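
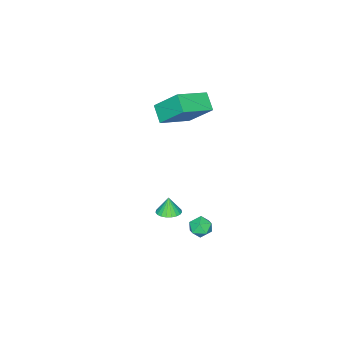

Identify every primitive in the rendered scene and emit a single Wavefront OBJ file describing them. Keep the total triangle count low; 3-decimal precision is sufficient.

v -1.809 2.265 -2.967
v -1.382 2.758 -2.604
v -0.818 1.722 -3.396
v -0.391 2.215 -3.033
v -0.784 1.709 -2.65
v -1.397 2.044 -2.385
v -0.803 2.436 -3.615
v -1.416 2.771 -3.35
v -0.76 2.864 -3.004
v -0.749 2.414 -2.408
v -1.451 2.066 -3.592
v -1.44 1.616 -2.996
v -4.213 -0.858 2.438
v -4.766 -1.689 3.156
v -4.405 0.594 3.97
v -4.958 -0.237 4.689
v -2.302 -1.443 3.231
v -2.855 -2.274 3.95
v -2.494 0.009 4.764
v -3.047 -0.822 5.482
v 1.356 1.931 0.032
v 1.839 1.424 0.043
v 1.184 1.789 1.028
v 1.997 1.661 0.104
v 2.045 1.944 0.153
v 1.974 2.224 0.18
v 1.795 2.454 0.182
v 1.541 2.594 0.158
v 1.254 2.619 0.113
v 0.986 2.525 0.053
v 0.781 2.328 -0.01
v 0.675 2.062 -0.066
v 0.687 1.774 -0.105
v 0.815 1.513 -0.12
v 1.036 1.324 -0.109
v 1.313 1.24 -0.073
v 1.597 1.276 -0.019
f 1 12 6
f 1 6 2
f 1 2 8
f 1 8 11
f 1 11 12
f 2 6 10
f 6 12 5
f 12 11 3
f 11 8 7
f 8 2 9
f 4 10 5
f 4 5 3
f 4 3 7
f 4 7 9
f 4 9 10
f 5 10 6
f 3 5 12
f 7 3 11
f 9 7 8
f 10 9 2
f 14 16 13
f 17 14 13
f 13 16 15
f 15 17 13
f 14 20 16
f 18 14 17
f 18 20 14
f 16 20 15
f 19 17 15
f 15 20 19
f 19 18 17
f 20 18 19
f 22 21 24
f 22 24 23
f 24 21 25
f 24 25 23
f 25 21 26
f 25 26 23
f 26 21 27
f 26 27 23
f 27 21 28
f 27 28 23
f 28 21 29
f 28 29 23
f 29 21 30
f 29 30 23
f 30 21 31
f 30 31 23
f 31 21 32
f 31 32 23
f 32 21 33
f 32 33 23
f 33 21 34
f 33 34 23
f 34 21 35
f 34 35 23
f 35 21 36
f 35 36 23
f 36 21 37
f 36 37 23
f 37 21 22
f 37 22 23



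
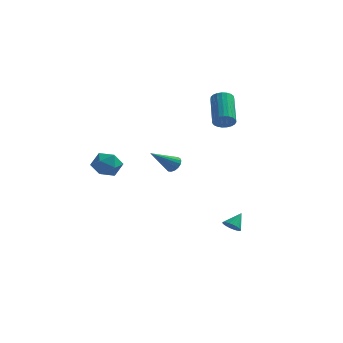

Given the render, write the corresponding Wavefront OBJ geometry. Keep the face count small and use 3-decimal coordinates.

v 2.393 0.665 -4.004
v 2.782 0.804 -4.336
v 2.747 1.315 -3.316
v 2.634 0.939 -4.387
v 2.45 1.033 -4.381
v 2.257 1.07 -4.317
v 2.085 1.046 -4.205
v 1.959 0.963 -4.063
v 1.9 0.836 -3.911
v 1.916 0.682 -3.774
v 2.004 0.525 -3.672
v 2.152 0.39 -3.62
v 2.336 0.297 -3.626
v 2.529 0.26 -3.69
v 2.702 0.284 -3.802
v 2.827 0.366 -3.944
v 2.886 0.494 -4.096
v 2.871 0.648 -4.233
v -1.398 3.921 -1.272
v -1.087 4.062 -0.854
v -2.382 2.939 -0.208
v -1.271 4.243 -0.858
v -1.485 4.35 -0.956
v -1.679 4.359 -1.127
v -1.808 4.267 -1.331
v -1.844 4.097 -1.522
v -1.777 3.885 -1.655
v -1.624 3.682 -1.701
v -1.419 3.534 -1.648
v -1.21 3.474 -1.51
v -1.043 3.517 -1.317
v -0.958 3.652 -1.113
v -0.974 3.848 -0.946
v 1.499 2.84 2.359
v 1.792 2.594 2.833
v 1.334 4.173 3.936
v 1.041 4.42 3.461
v 1.977 2.726 2.72
v 1.519 4.306 3.823
v 2.079 2.878 2.545
v 1.621 4.458 3.648
v 2.08 3.024 2.337
v 1.622 4.603 3.44
v 1.982 3.138 2.133
v 1.523 4.717 3.236
v 1.799 3.2 1.968
v 1.341 4.779 3.071
v 1.565 3.2 1.871
v 1.107 4.78 2.973
v 1.32 3.138 1.857
v 0.861 4.718 2.96
v 1.105 3.025 1.931
v 0.647 4.604 3.034
v 0.959 2.879 2.079
v 0.501 4.459 3.181
v 0.906 2.727 2.274
v 0.448 4.306 3.377
v 0.955 2.594 2.485
v 0.497 4.174 3.588
v 1.099 2.504 2.674
v 0.641 4.084 3.776
v 1.312 2.472 2.808
v 0.854 4.052 3.91
v 1.557 2.504 2.864
v 1.099 4.084 3.967
v -3.865 -2.763 0.937
v -3.535 -2.376 1.607
v -2.685 -2.624 0.273
v -2.355 -2.237 0.943
v -2.537 -3.057 0.979
v -3.266 -3.143 1.39
v -2.954 -1.857 0.49
v -3.683 -1.943 0.901
v -2.971 -1.816 1.33
v -2.714 -2.557 1.633
v -3.506 -2.443 0.247
v -3.249 -3.184 0.55
f 2 1 4
f 2 4 3
f 4 1 5
f 4 5 3
f 5 1 6
f 5 6 3
f 6 1 7
f 6 7 3
f 7 1 8
f 7 8 3
f 8 1 9
f 8 9 3
f 9 1 10
f 9 10 3
f 10 1 11
f 10 11 3
f 11 1 12
f 11 12 3
f 12 1 13
f 12 13 3
f 13 1 14
f 13 14 3
f 14 1 15
f 14 15 3
f 15 1 16
f 15 16 3
f 16 1 17
f 16 17 3
f 17 1 18
f 17 18 3
f 18 1 2
f 18 2 3
f 20 19 22
f 20 22 21
f 22 19 23
f 22 23 21
f 23 19 24
f 23 24 21
f 24 19 25
f 24 25 21
f 25 19 26
f 25 26 21
f 26 19 27
f 26 27 21
f 27 19 28
f 27 28 21
f 28 19 29
f 28 29 21
f 29 19 30
f 29 30 21
f 30 19 31
f 30 31 21
f 31 19 32
f 31 32 21
f 32 19 33
f 32 33 21
f 33 19 20
f 33 20 21
f 35 34 38
f 35 38 36
f 36 38 39
f 36 39 37
f 38 34 40
f 38 40 39
f 39 40 41
f 39 41 37
f 40 34 42
f 40 42 41
f 41 42 43
f 41 43 37
f 42 34 44
f 42 44 43
f 43 44 45
f 43 45 37
f 44 34 46
f 44 46 45
f 45 46 47
f 45 47 37
f 46 34 48
f 46 48 47
f 47 48 49
f 47 49 37
f 48 34 50
f 48 50 49
f 49 50 51
f 49 51 37
f 50 34 52
f 50 52 51
f 51 52 53
f 51 53 37
f 52 34 54
f 52 54 53
f 53 54 55
f 53 55 37
f 54 34 56
f 54 56 55
f 55 56 57
f 55 57 37
f 56 34 58
f 56 58 57
f 57 58 59
f 57 59 37
f 58 34 60
f 58 60 59
f 59 60 61
f 59 61 37
f 60 34 62
f 60 62 61
f 61 62 63
f 61 63 37
f 62 34 64
f 62 64 63
f 63 64 65
f 63 65 37
f 64 34 35
f 64 35 65
f 65 35 36
f 65 36 37
f 66 77 71
f 66 71 67
f 66 67 73
f 66 73 76
f 66 76 77
f 67 71 75
f 71 77 70
f 77 76 68
f 76 73 72
f 73 67 74
f 69 75 70
f 69 70 68
f 69 68 72
f 69 72 74
f 69 74 75
f 70 75 71
f 68 70 77
f 72 68 76
f 74 72 73
f 75 74 67



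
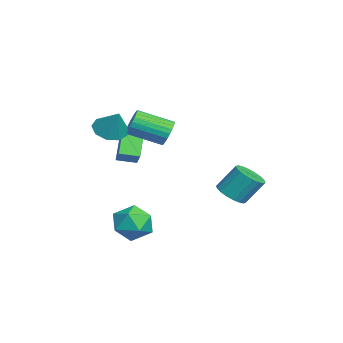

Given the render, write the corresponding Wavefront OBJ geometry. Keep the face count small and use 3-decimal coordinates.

v -2.757 -0.249 0.96
v -2.231 -0.536 0.386
v -2.397 -2.438 1.186
v -2.923 -2.151 1.76
v -2.027 -0.454 0.623
v -2.192 -2.356 1.423
v -1.934 -0.341 0.912
v -2.099 -2.243 1.712
v -1.966 -0.214 1.208
v -2.132 -2.116 2.008
v -2.119 -0.092 1.466
v -2.284 -1.994 2.266
v -2.368 0.006 1.647
v -2.534 -1.896 2.447
v -2.678 0.065 1.724
v -2.843 -1.837 2.524
v -2.999 0.077 1.684
v -3.164 -1.825 2.484
v -3.283 0.038 1.534
v -3.449 -1.864 2.334
v -3.488 -0.044 1.297
v -3.653 -1.946 2.097
v -3.581 -0.157 1.008
v -3.746 -2.059 1.808
v -3.548 -0.284 0.712
v -3.714 -2.186 1.512
v -3.396 -0.406 0.454
v -3.561 -2.308 1.254
v -3.146 -0.504 0.273
v -3.312 -2.406 1.073
v -2.837 -0.563 0.196
v -3.002 -2.465 0.996
v -2.516 -0.575 0.236
v -2.681 -2.477 1.036
v -3.678 -2.946 -1.219
v -4.888 -2.698 0.021
v -3.674 -1.847 -1.435
v -4.884 -1.599 -0.195
v -2.876 -2.801 -0.465
v -4.086 -2.553 0.775
v -2.872 -1.702 -0.681
v -4.082 -1.454 0.559
v 1.528 2.619 -1.701
v 2.119 2.067 -1.307
v 2.124 3.028 0.034
v 1.532 3.581 -0.359
v 2.355 2.33 -1.496
v 2.359 3.291 -0.155
v 2.427 2.65 -1.726
v 2.431 3.611 -0.385
v 2.321 2.964 -1.95
v 2.325 3.925 -0.609
v 2.057 3.21 -2.126
v 2.062 4.171 -0.785
v 1.689 3.339 -2.217
v 1.694 4.3 -0.876
v 1.289 3.325 -2.206
v 1.294 4.286 -0.865
v 0.936 3.172 -2.094
v 0.941 4.133 -0.753
v 0.701 2.909 -1.905
v 0.705 3.87 -0.564
v 0.629 2.589 -1.675
v 0.633 3.55 -0.334
v 0.735 2.275 -1.451
v 0.739 3.236 -0.11
v 0.998 2.029 -1.275
v 1.003 2.99 0.066
v 1.366 1.9 -1.184
v 1.371 2.861 0.157
v 1.766 1.914 -1.195
v 1.771 2.875 0.146
v -0.165 -1.342 -3.858
v 0.926 -1.307 -3.338
v 0.254 -3.093 -4.622
v 1.345 -3.058 -4.102
v 0.354 -3.176 -3.419
v 0.095 -2.093 -2.947
v 1.085 -2.307 -5.013
v 0.826 -1.224 -4.541
v 1.699 -1.903 -4.052
v 1.247 -2.44 -3.067
v -0.067 -1.96 -4.893
v -0.519 -2.497 -3.908
v -0.814 -3.26 2.026
v 0.008 -3.464 1.574
v 0.014 -2.82 3.334
v -0.157 -2.838 1.468
v -0.63 -2.409 1.622
v -1.189 -2.378 1.966
v -1.572 -2.761 2.338
v -1.601 -3.377 2.563
v -1.262 -3.938 2.537
v -0.713 -4.183 2.272
v -0.211 -3.995 1.892
f 2 1 5
f 2 5 3
f 3 5 6
f 3 6 4
f 5 1 7
f 5 7 6
f 6 7 8
f 6 8 4
f 7 1 9
f 7 9 8
f 8 9 10
f 8 10 4
f 9 1 11
f 9 11 10
f 10 11 12
f 10 12 4
f 11 1 13
f 11 13 12
f 12 13 14
f 12 14 4
f 13 1 15
f 13 15 14
f 14 15 16
f 14 16 4
f 15 1 17
f 15 17 16
f 16 17 18
f 16 18 4
f 17 1 19
f 17 19 18
f 18 19 20
f 18 20 4
f 19 1 21
f 19 21 20
f 20 21 22
f 20 22 4
f 21 1 23
f 21 23 22
f 22 23 24
f 22 24 4
f 23 1 25
f 23 25 24
f 24 25 26
f 24 26 4
f 25 1 27
f 25 27 26
f 26 27 28
f 26 28 4
f 27 1 29
f 27 29 28
f 28 29 30
f 28 30 4
f 29 1 31
f 29 31 30
f 30 31 32
f 30 32 4
f 31 1 33
f 31 33 32
f 32 33 34
f 32 34 4
f 33 1 2
f 33 2 34
f 34 2 3
f 34 3 4
f 36 38 35
f 39 36 35
f 35 38 37
f 37 39 35
f 36 42 38
f 40 36 39
f 40 42 36
f 38 42 37
f 41 39 37
f 37 42 41
f 41 40 39
f 42 40 41
f 44 43 47
f 44 47 45
f 45 47 48
f 45 48 46
f 47 43 49
f 47 49 48
f 48 49 50
f 48 50 46
f 49 43 51
f 49 51 50
f 50 51 52
f 50 52 46
f 51 43 53
f 51 53 52
f 52 53 54
f 52 54 46
f 53 43 55
f 53 55 54
f 54 55 56
f 54 56 46
f 55 43 57
f 55 57 56
f 56 57 58
f 56 58 46
f 57 43 59
f 57 59 58
f 58 59 60
f 58 60 46
f 59 43 61
f 59 61 60
f 60 61 62
f 60 62 46
f 61 43 63
f 61 63 62
f 62 63 64
f 62 64 46
f 63 43 65
f 63 65 64
f 64 65 66
f 64 66 46
f 65 43 67
f 65 67 66
f 66 67 68
f 66 68 46
f 67 43 69
f 67 69 68
f 68 69 70
f 68 70 46
f 69 43 71
f 69 71 70
f 70 71 72
f 70 72 46
f 71 43 44
f 71 44 72
f 72 44 45
f 72 45 46
f 73 84 78
f 73 78 74
f 73 74 80
f 73 80 83
f 73 83 84
f 74 78 82
f 78 84 77
f 84 83 75
f 83 80 79
f 80 74 81
f 76 82 77
f 76 77 75
f 76 75 79
f 76 79 81
f 76 81 82
f 77 82 78
f 75 77 84
f 79 75 83
f 81 79 80
f 82 81 74
f 86 85 88
f 86 88 87
f 88 85 89
f 88 89 87
f 89 85 90
f 89 90 87
f 90 85 91
f 90 91 87
f 91 85 92
f 91 92 87
f 92 85 93
f 92 93 87
f 93 85 94
f 93 94 87
f 94 85 95
f 94 95 87
f 95 85 86
f 95 86 87



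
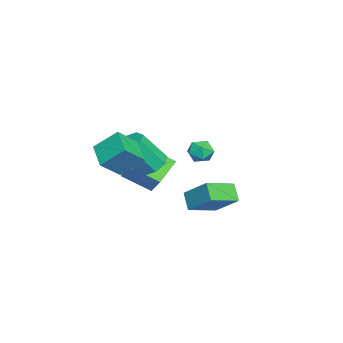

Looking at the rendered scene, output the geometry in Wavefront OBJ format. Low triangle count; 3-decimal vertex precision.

v 3.388 -1.32 1.623
v 2.044 -1.983 2.263
v 3.298 -0.079 2.721
v 1.954 -0.742 3.361
v 4.266 -2.138 2.619
v 2.922 -2.801 3.259
v 4.176 -0.897 3.717
v 2.832 -1.56 4.357
v 3.361 1.874 0.635
v 4.095 3.139 1.784
v 2.139 3.049 0.122
v 2.874 4.313 1.272
v 4.046 2.227 -0.192
v 4.781 3.491 0.958
v 2.825 3.401 -0.704
v 3.559 4.666 0.445
v -2.412 -0.966 -2.199
v -2.453 -2.641 -1.241
v -3.741 -0.376 -1.224
v -3.782 -2.051 -0.267
v -1.098 -0.229 -0.853
v -1.139 -1.904 0.104
v -2.427 0.361 0.121
v -2.468 -1.314 1.079
v 2.276 3.213 3.159
v 2.778 2.739 2.8
v 1.462 2.261 3.28
v 1.964 1.787 2.921
v 2.125 2.056 3.632
v 2.628 2.645 3.558
v 1.612 2.355 2.522
v 2.115 2.944 2.448
v 2.367 2.209 2.406
v 2.684 2.024 3.092
v 1.556 2.976 2.988
v 1.873 2.791 3.674
v 0.288 -0.329 1.035
v 1.153 0.003 0.952
v 1.757 -1.14 2.683
v 0.892 -1.471 2.765
v 0.743 0.412 1.365
v 1.346 -0.731 3.096
v 0.066 0.388 1.585
v 0.67 -0.755 3.316
v -0.48 -0.057 1.482
v 0.123 -1.199 3.213
v -0.577 -0.66 1.117
v 0.027 -1.803 2.848
v -0.166 -1.069 0.704
v 0.437 -2.212 2.435
v 0.51 -1.045 0.484
v 1.114 -2.188 2.215
v 1.057 -0.601 0.587
v 1.66 -1.743 2.318
f 2 4 1
f 5 2 1
f 1 4 3
f 3 5 1
f 2 8 4
f 6 2 5
f 6 8 2
f 4 8 3
f 7 5 3
f 3 8 7
f 7 6 5
f 8 6 7
f 10 12 9
f 13 10 9
f 9 12 11
f 11 13 9
f 10 16 12
f 14 10 13
f 14 16 10
f 12 16 11
f 15 13 11
f 11 16 15
f 15 14 13
f 16 14 15
f 18 20 17
f 21 18 17
f 17 20 19
f 19 21 17
f 18 24 20
f 22 18 21
f 22 24 18
f 20 24 19
f 23 21 19
f 19 24 23
f 23 22 21
f 24 22 23
f 25 36 30
f 25 30 26
f 25 26 32
f 25 32 35
f 25 35 36
f 26 30 34
f 30 36 29
f 36 35 27
f 35 32 31
f 32 26 33
f 28 34 29
f 28 29 27
f 28 27 31
f 28 31 33
f 28 33 34
f 29 34 30
f 27 29 36
f 31 27 35
f 33 31 32
f 34 33 26
f 38 37 41
f 38 41 39
f 39 41 42
f 39 42 40
f 41 37 43
f 41 43 42
f 42 43 44
f 42 44 40
f 43 37 45
f 43 45 44
f 44 45 46
f 44 46 40
f 45 37 47
f 45 47 46
f 46 47 48
f 46 48 40
f 47 37 49
f 47 49 48
f 48 49 50
f 48 50 40
f 49 37 51
f 49 51 50
f 50 51 52
f 50 52 40
f 51 37 53
f 51 53 52
f 52 53 54
f 52 54 40
f 53 37 38
f 53 38 54
f 54 38 39
f 54 39 40



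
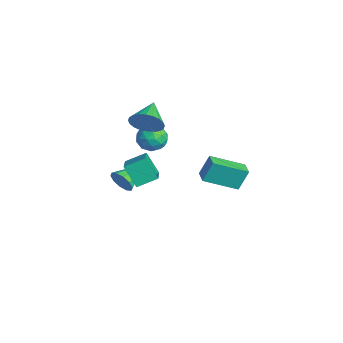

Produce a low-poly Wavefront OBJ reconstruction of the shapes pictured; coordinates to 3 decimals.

v 2.563 -2.637 2.56
v 4.007 -3.07 3.231
v 2.653 -1.595 3.039
v 4.097 -2.028 3.71
v 3.203 -2.192 1.47
v 4.647 -2.625 2.141
v 3.293 -1.15 1.949
v 4.737 -1.583 2.62
v -3.442 0.523 0.651
v -3.094 0.917 -0.071
v -2.546 -0.597 0.471
v -2.198 -0.203 -0.251
v -2.05 0.141 0.56
v -2.604 0.834 0.671
v -3.036 -0.514 -0.271
v -3.59 0.179 -0.16
v -2.843 0.277 -0.642
v -2.234 0.681 -0.128
v -3.406 -0.361 0.528
v -2.797 0.043 1.042
v -3.347 0.819 0.306
v -2.293 -0.499 0.094
v -2.206 -0.296 0.571
v -2.002 -0.064 0.146
v -3.059 0.769 0.742
v -2.855 1.001 0.317
v -2.241 0.545 0.689
v -2.785 -0.681 0.083
v -2.581 -0.449 -0.342
v -3.638 0.384 0.254
v -3.434 0.616 -0.171
v -3.399 -0.225 -0.289
v -2.995 0.674 -0.454
v -2.468 0.015 -0.56
v -2.96 -0.168 -0.572
v -3.286 0.239 -0.506
v -2.637 0.912 -0.152
v -2.11 0.253 -0.258
v -2.023 0.455 0.219
v -2.349 0.862 0.284
v -2.489 0.535 -0.487
v -3.53 0.067 0.658
v -3.003 -0.592 0.552
v -3.291 -0.542 0.116
v -3.617 -0.135 0.181
v -3.172 0.305 0.96
v -2.645 -0.354 0.854
v -2.354 0.081 0.906
v -2.68 0.488 0.972
v -3.151 -0.215 0.887
v 0.554 1.685 -0.533
v 0.514 2.238 0.643
v 0.803 3.493 -1.375
v 0.764 4.046 -0.2
v 1.456 1.594 -0.46
v 1.417 2.147 0.715
v 1.706 3.402 -1.303
v 1.666 3.955 -0.127
v -2.221 -0.286 1.803
v -1.726 -0.079 2.599
v -3.519 0.466 2.417
v -1.652 0.221 2.387
v -1.665 0.443 2.086
v -1.763 0.555 1.742
v -1.93 0.539 1.408
v -2.142 0.397 1.133
v -2.366 0.151 0.961
v -2.568 -0.161 0.917
v -2.717 -0.493 1.008
v -2.791 -0.793 1.22
v -2.778 -1.015 1.521
v -2.68 -1.127 1.865
v -2.512 -1.111 2.199
v -2.301 -0.969 2.473
v -2.077 -0.723 2.646
v -1.875 -0.411 2.69
v -2.461 -1.579 -2.628
v -2.058 -1.579 -1.972
v -3.299 -0.181 -2.112
v -1.819 -1.319 -2.291
v -1.826 -1.158 -2.739
v -2.076 -1.158 -3.144
v -2.472 -1.319 -3.352
v -2.865 -1.579 -3.284
v -3.103 -1.84 -2.964
v -3.096 -2.001 -2.516
v -2.847 -2.001 -2.111
v -2.45 -1.84 -1.903
f 2 4 1
f 5 2 1
f 1 4 3
f 3 5 1
f 2 8 4
f 6 2 5
f 6 8 2
f 4 8 3
f 7 5 3
f 3 8 7
f 7 6 5
f 8 6 7
f 9 46 25
f 46 20 49
f 25 49 14
f 46 49 25
f 9 25 21
f 25 14 26
f 21 26 10
f 25 26 21
f 9 21 30
f 21 10 31
f 30 31 16
f 21 31 30
f 9 30 42
f 30 16 45
f 42 45 19
f 30 45 42
f 9 42 46
f 42 19 50
f 46 50 20
f 42 50 46
f 10 26 37
f 26 14 40
f 37 40 18
f 26 40 37
f 14 49 27
f 49 20 48
f 27 48 13
f 49 48 27
f 20 50 47
f 50 19 43
f 47 43 11
f 50 43 47
f 19 45 44
f 45 16 32
f 44 32 15
f 45 32 44
f 16 31 36
f 31 10 33
f 36 33 17
f 31 33 36
f 12 38 24
f 38 18 39
f 24 39 13
f 38 39 24
f 12 24 22
f 24 13 23
f 22 23 11
f 24 23 22
f 12 22 29
f 22 11 28
f 29 28 15
f 22 28 29
f 12 29 34
f 29 15 35
f 34 35 17
f 29 35 34
f 12 34 38
f 34 17 41
f 38 41 18
f 34 41 38
f 13 39 27
f 39 18 40
f 27 40 14
f 39 40 27
f 11 23 47
f 23 13 48
f 47 48 20
f 23 48 47
f 15 28 44
f 28 11 43
f 44 43 19
f 28 43 44
f 17 35 36
f 35 15 32
f 36 32 16
f 35 32 36
f 18 41 37
f 41 17 33
f 37 33 10
f 41 33 37
f 52 54 51
f 55 52 51
f 51 54 53
f 53 55 51
f 52 58 54
f 56 52 55
f 56 58 52
f 54 58 53
f 57 55 53
f 53 58 57
f 57 56 55
f 58 56 57
f 60 59 62
f 60 62 61
f 62 59 63
f 62 63 61
f 63 59 64
f 63 64 61
f 64 59 65
f 64 65 61
f 65 59 66
f 65 66 61
f 66 59 67
f 66 67 61
f 67 59 68
f 67 68 61
f 68 59 69
f 68 69 61
f 69 59 70
f 69 70 61
f 70 59 71
f 70 71 61
f 71 59 72
f 71 72 61
f 72 59 73
f 72 73 61
f 73 59 74
f 73 74 61
f 74 59 75
f 74 75 61
f 75 59 76
f 75 76 61
f 76 59 60
f 76 60 61
f 78 77 80
f 78 80 79
f 80 77 81
f 80 81 79
f 81 77 82
f 81 82 79
f 82 77 83
f 82 83 79
f 83 77 84
f 83 84 79
f 84 77 85
f 84 85 79
f 85 77 86
f 85 86 79
f 86 77 87
f 86 87 79
f 87 77 88
f 87 88 79
f 88 77 78
f 88 78 79



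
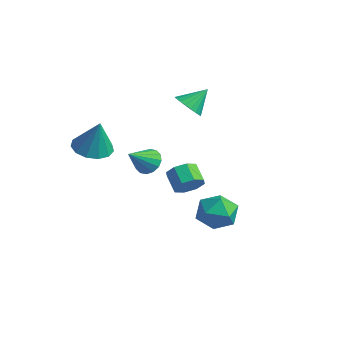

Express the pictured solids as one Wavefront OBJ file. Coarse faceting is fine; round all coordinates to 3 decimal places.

v 1.829 0.974 -1.915
v 2.581 0.894 -1.2
v 1.599 -0.694 -1.86
v 2.351 -0.774 -1.145
v 1.448 -0.316 -0.902
v 1.59 0.714 -0.936
v 2.59 -0.514 -2.124
v 2.732 0.516 -2.158
v 3.051 -0.026 -1.329
v 2.345 0.096 -0.573
v 1.835 0.104 -2.487
v 1.129 0.226 -1.731
v 0.295 0.019 -0.679
v 0.724 -0.045 -0.055
v -0.087 0.176 0.524
v -0.515 0.241 -0.101
v 0.72 0.496 -0.267
v -0.09 0.717 0.312
v 0.467 0.758 -0.721
v -0.343 0.98 -0.142
v 0.114 0.588 -1.15
v -0.696 0.809 -0.571
v -0.133 0.084 -1.304
v -0.944 0.305 -0.725
v -0.13 -0.457 -1.092
v -0.94 -0.236 -0.513
v 0.123 -0.72 -0.638
v -0.687 -0.498 -0.059
v 0.476 -0.549 -0.209
v -0.334 -0.328 0.37
v -2.872 2.52 2.244
v -2.421 1.996 2.666
v -2.608 3.48 3.156
v -2.194 2.131 2.458
v -2.084 2.334 2.212
v -2.111 2.569 1.972
v -2.269 2.795 1.779
v -2.531 2.974 1.667
v -2.852 3.074 1.654
v -3.177 3.078 1.744
v -3.449 2.986 1.92
v -3.621 2.813 2.152
v -3.664 2.589 2.4
v -3.569 2.354 2.621
v -3.354 2.147 2.778
v -3.056 2.004 2.841
v -2.726 1.951 2.802
v -2.825 -2.921 1.481
v -1.951 -3.247 1.217
v -2.295 -2.859 3.159
v -1.927 -2.702 1.189
v -2.188 -2.226 1.254
v -2.651 -1.971 1.391
v -3.17 -2.018 1.557
v -3.579 -2.351 1.699
v -3.749 -2.865 1.772
v -3.626 -3.398 1.752
v -3.248 -3.778 1.647
v -2.736 -3.887 1.489
v -2.252 -3.689 1.329
v 0.47 -2.394 1.807
v 1.077 -2.154 2.058
v 0.55 -3.526 2.693
v 0.823 -2.006 2.27
v 0.475 -1.962 2.358
v 0.124 -2.034 2.298
v -0.133 -2.202 2.107
v -0.229 -2.422 1.835
v -0.138 -2.634 1.556
v 0.116 -2.782 1.344
v 0.465 -2.826 1.256
v 0.815 -2.754 1.316
v 1.072 -2.586 1.507
v 1.168 -2.366 1.779
f 1 12 6
f 1 6 2
f 1 2 8
f 1 8 11
f 1 11 12
f 2 6 10
f 6 12 5
f 12 11 3
f 11 8 7
f 8 2 9
f 4 10 5
f 4 5 3
f 4 3 7
f 4 7 9
f 4 9 10
f 5 10 6
f 3 5 12
f 7 3 11
f 9 7 8
f 10 9 2
f 14 13 17
f 14 17 15
f 15 17 18
f 15 18 16
f 17 13 19
f 17 19 18
f 18 19 20
f 18 20 16
f 19 13 21
f 19 21 20
f 20 21 22
f 20 22 16
f 21 13 23
f 21 23 22
f 22 23 24
f 22 24 16
f 23 13 25
f 23 25 24
f 24 25 26
f 24 26 16
f 25 13 27
f 25 27 26
f 26 27 28
f 26 28 16
f 27 13 29
f 27 29 28
f 28 29 30
f 28 30 16
f 29 13 14
f 29 14 30
f 30 14 15
f 30 15 16
f 32 31 34
f 32 34 33
f 34 31 35
f 34 35 33
f 35 31 36
f 35 36 33
f 36 31 37
f 36 37 33
f 37 31 38
f 37 38 33
f 38 31 39
f 38 39 33
f 39 31 40
f 39 40 33
f 40 31 41
f 40 41 33
f 41 31 42
f 41 42 33
f 42 31 43
f 42 43 33
f 43 31 44
f 43 44 33
f 44 31 45
f 44 45 33
f 45 31 46
f 45 46 33
f 46 31 47
f 46 47 33
f 47 31 32
f 47 32 33
f 49 48 51
f 49 51 50
f 51 48 52
f 51 52 50
f 52 48 53
f 52 53 50
f 53 48 54
f 53 54 50
f 54 48 55
f 54 55 50
f 55 48 56
f 55 56 50
f 56 48 57
f 56 57 50
f 57 48 58
f 57 58 50
f 58 48 59
f 58 59 50
f 59 48 60
f 59 60 50
f 60 48 49
f 60 49 50
f 62 61 64
f 62 64 63
f 64 61 65
f 64 65 63
f 65 61 66
f 65 66 63
f 66 61 67
f 66 67 63
f 67 61 68
f 67 68 63
f 68 61 69
f 68 69 63
f 69 61 70
f 69 70 63
f 70 61 71
f 70 71 63
f 71 61 72
f 71 72 63
f 72 61 73
f 72 73 63
f 73 61 74
f 73 74 63
f 74 61 62
f 74 62 63



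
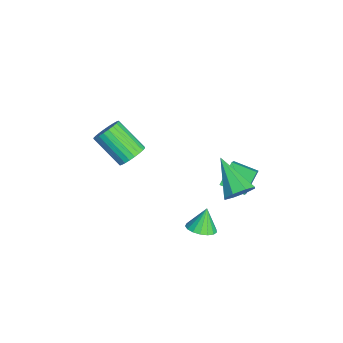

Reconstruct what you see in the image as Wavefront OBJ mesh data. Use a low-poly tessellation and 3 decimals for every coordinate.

v -2.392 -2.14 0.789
v -1.711 -2.469 0.935
v -2.568 -3.69 2.176
v -3.248 -3.36 2.031
v -1.717 -2.253 1.143
v -2.574 -3.473 2.385
v -1.826 -2.02 1.298
v -2.682 -3.24 2.539
v -2.021 -1.804 1.375
v -2.877 -3.025 2.616
v -2.272 -1.64 1.363
v -3.129 -2.86 2.604
v -2.542 -1.552 1.263
v -3.398 -2.772 2.505
v -2.789 -1.553 1.092
v -3.645 -2.774 2.333
v -2.975 -1.644 0.874
v -3.831 -2.864 2.116
v -3.072 -1.81 0.644
v -3.929 -3.031 1.885
v -3.066 -2.027 0.435
v -3.923 -3.247 1.677
v -2.958 -2.26 0.281
v -3.814 -3.48 1.522
v -2.763 -2.475 0.204
v -3.619 -3.696 1.445
v -2.511 -2.64 0.216
v -3.368 -3.86 1.457
v -2.242 -2.728 0.315
v -3.098 -3.948 1.557
v -1.995 -2.726 0.487
v -2.851 -3.947 1.728
v -1.809 -2.636 0.704
v -2.665 -3.856 1.946
v 2.939 2.577 3.153
v 3.312 2.811 3.809
v 1.441 1.783 4.287
v 2.93 3.23 3.598
v 2.553 3.266 3.126
v 2.403 2.899 2.67
v 2.566 2.344 2.497
v 2.948 1.925 2.708
v 3.324 1.888 3.179
v 3.475 2.255 3.635
v -1.461 2.539 1.233
v -0.441 2.391 2.136
v -1.014 3.661 0.911
v 0.005 3.513 1.814
v -0.705 1.967 0.286
v 0.314 1.819 1.189
v -0.259 3.089 -0.036
v 0.761 2.941 0.867
v 2.44 0.926 0.076
v 2.922 1.473 0.119
v 2.04 1.194 1.164
v 2.639 1.622 -0.022
v 2.31 1.611 -0.14
v 2.012 1.444 -0.209
v 1.811 1.158 -0.213
v 1.755 0.818 -0.15
v 1.856 0.504 -0.036
v 2.09 0.286 0.104
v 2.405 0.215 0.238
v 2.728 0.307 0.334
v 2.985 0.541 0.372
v 3.118 0.863 0.341
v 3.095 1.199 0.25
f 2 1 5
f 2 5 3
f 3 5 6
f 3 6 4
f 5 1 7
f 5 7 6
f 6 7 8
f 6 8 4
f 7 1 9
f 7 9 8
f 8 9 10
f 8 10 4
f 9 1 11
f 9 11 10
f 10 11 12
f 10 12 4
f 11 1 13
f 11 13 12
f 12 13 14
f 12 14 4
f 13 1 15
f 13 15 14
f 14 15 16
f 14 16 4
f 15 1 17
f 15 17 16
f 16 17 18
f 16 18 4
f 17 1 19
f 17 19 18
f 18 19 20
f 18 20 4
f 19 1 21
f 19 21 20
f 20 21 22
f 20 22 4
f 21 1 23
f 21 23 22
f 22 23 24
f 22 24 4
f 23 1 25
f 23 25 24
f 24 25 26
f 24 26 4
f 25 1 27
f 25 27 26
f 26 27 28
f 26 28 4
f 27 1 29
f 27 29 28
f 28 29 30
f 28 30 4
f 29 1 31
f 29 31 30
f 30 31 32
f 30 32 4
f 31 1 33
f 31 33 32
f 32 33 34
f 32 34 4
f 33 1 2
f 33 2 34
f 34 2 3
f 34 3 4
f 36 35 38
f 36 38 37
f 38 35 39
f 38 39 37
f 39 35 40
f 39 40 37
f 40 35 41
f 40 41 37
f 41 35 42
f 41 42 37
f 42 35 43
f 42 43 37
f 43 35 44
f 43 44 37
f 44 35 36
f 44 36 37
f 46 48 45
f 49 46 45
f 45 48 47
f 47 49 45
f 46 52 48
f 50 46 49
f 50 52 46
f 48 52 47
f 51 49 47
f 47 52 51
f 51 50 49
f 52 50 51
f 54 53 56
f 54 56 55
f 56 53 57
f 56 57 55
f 57 53 58
f 57 58 55
f 58 53 59
f 58 59 55
f 59 53 60
f 59 60 55
f 60 53 61
f 60 61 55
f 61 53 62
f 61 62 55
f 62 53 63
f 62 63 55
f 63 53 64
f 63 64 55
f 64 53 65
f 64 65 55
f 65 53 66
f 65 66 55
f 66 53 67
f 66 67 55
f 67 53 54
f 67 54 55



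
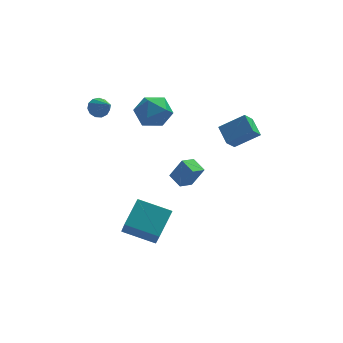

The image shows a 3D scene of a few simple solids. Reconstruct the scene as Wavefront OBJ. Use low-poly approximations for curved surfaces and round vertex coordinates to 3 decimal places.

v 0.394 1.922 -3.146
v 1.052 1.829 -1.937
v 1.086 2.481 -3.48
v 1.744 2.388 -2.27
v 0.876 1.132 -3.47
v 1.534 1.039 -2.26
v 1.568 1.691 -3.803
v 2.226 1.598 -2.594
v 2.929 -1.614 1.783
v 4.253 -1.692 2.66
v 2.644 -0.595 2.306
v 3.968 -0.674 3.183
v 3.412 -1.126 1.097
v 4.736 -1.205 1.974
v 3.127 -0.108 1.62
v 4.451 -0.186 2.497
v -1.449 2.25 1.961
v -0.798 3.099 2.312
v -0.002 1.461 1.188
v 0.649 2.31 1.539
v 0.215 1.587 2.285
v -0.679 2.075 2.763
v -0.121 2.485 0.737
v -1.015 2.973 1.215
v 0.022 3.244 1.555
v 0.23 2.689 2.512
v -1.03 1.871 0.988
v -0.822 1.316 1.945
v -3.229 2.556 2.06
v -2.81 2.382 1.608
v -2.671 1.404 3.02
v -2.644 2.631 1.81
v -2.664 2.856 2.091
v -2.864 2.985 2.362
v -3.179 2.979 2.537
v -3.51 2.838 2.561
v -3.752 2.607 2.425
v -3.828 2.36 2.173
v -3.713 2.175 1.885
v -3.445 2.111 1.653
v -3.108 2.188 1.55
v -2.487 -4.44 -1.897
v -1.718 -3.221 -0.959
v -2.562 -3.264 -3.362
v -1.792 -2.045 -2.424
v -0.808 -5.055 -2.476
v -0.038 -3.836 -1.538
v -0.882 -3.879 -3.941
v -0.113 -2.66 -3.003
f 2 4 1
f 5 2 1
f 1 4 3
f 3 5 1
f 2 8 4
f 6 2 5
f 6 8 2
f 4 8 3
f 7 5 3
f 3 8 7
f 7 6 5
f 8 6 7
f 10 12 9
f 13 10 9
f 9 12 11
f 11 13 9
f 10 16 12
f 14 10 13
f 14 16 10
f 12 16 11
f 15 13 11
f 11 16 15
f 15 14 13
f 16 14 15
f 17 28 22
f 17 22 18
f 17 18 24
f 17 24 27
f 17 27 28
f 18 22 26
f 22 28 21
f 28 27 19
f 27 24 23
f 24 18 25
f 20 26 21
f 20 21 19
f 20 19 23
f 20 23 25
f 20 25 26
f 21 26 22
f 19 21 28
f 23 19 27
f 25 23 24
f 26 25 18
f 30 29 32
f 30 32 31
f 32 29 33
f 32 33 31
f 33 29 34
f 33 34 31
f 34 29 35
f 34 35 31
f 35 29 36
f 35 36 31
f 36 29 37
f 36 37 31
f 37 29 38
f 37 38 31
f 38 29 39
f 38 39 31
f 39 29 40
f 39 40 31
f 40 29 41
f 40 41 31
f 41 29 30
f 41 30 31
f 43 45 42
f 46 43 42
f 42 45 44
f 44 46 42
f 43 49 45
f 47 43 46
f 47 49 43
f 45 49 44
f 48 46 44
f 44 49 48
f 48 47 46
f 49 47 48



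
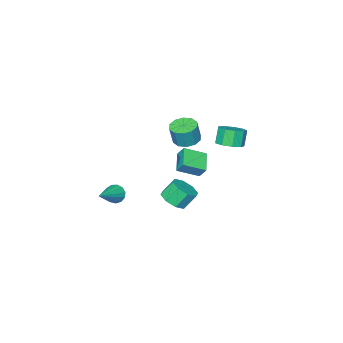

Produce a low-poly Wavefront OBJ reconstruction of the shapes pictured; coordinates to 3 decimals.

v 2.857 -3.268 -1.552
v 3.066 -3.003 -2.095
v 4.523 -2.732 -0.648
v 2.887 -2.745 -1.918
v 2.698 -2.653 -1.625
v 2.56 -2.756 -1.309
v 2.516 -3.023 -1.069
v 2.58 -3.367 -0.983
v 2.732 -3.68 -1.078
v 2.924 -3.862 -1.323
v 3.094 -3.856 -1.641
v 3.19 -3.663 -1.93
v 3.179 -3.345 -2.1
v -4.661 -4.219 -2.675
v -4.712 -3.727 -1.972
v -3.716 -3.309 -3.244
v -3.767 -2.816 -2.541
v -3.553 -4.984 -2.059
v -3.604 -4.491 -1.356
v -2.608 -4.073 -2.628
v -2.659 -3.581 -1.925
v 2.391 0.852 -0.18
v 3.117 1.046 0.195
v 2.555 1.402 1.096
v 1.829 1.208 0.72
v 2.878 1.535 -0.147
v 2.317 1.891 0.754
v 2.355 1.624 -0.509
v 1.793 1.981 0.392
v 1.852 1.261 -0.678
v 1.29 1.617 0.223
v 1.665 0.658 -0.556
v 1.103 1.014 0.345
v 1.903 0.169 -0.214
v 1.342 0.525 0.687
v 2.427 0.079 0.148
v 1.865 0.436 1.049
v 2.93 0.443 0.317
v 2.368 0.799 1.218
v -3.15 -0.402 1.111
v -2.453 -0.799 1.327
v -2.873 -0.994 2.325
v -3.57 -0.598 2.109
v -2.41 -0.247 1.453
v -2.83 -0.442 2.451
v -2.713 0.232 1.419
v -3.133 0.037 2.417
v -3.22 0.414 1.241
v -3.64 0.219 2.239
v -3.695 0.214 1.002
v -4.115 0.019 2
v -3.915 -0.275 0.814
v -4.334 -0.47 1.812
v -3.776 -0.823 0.765
v -4.196 -1.018 1.763
v -3.345 -1.175 0.878
v -3.765 -1.37 1.876
v -2.823 -1.165 1.1
v -3.243 -1.36 2.098
v -0.844 -1.422 2.127
v -0.287 -0.865 1.992
v 0.002 -0.861 3.198
v -0.556 -1.418 3.333
v -0.712 -0.634 2.093
v -0.423 -0.63 3.299
v -1.188 -0.704 2.207
v -0.899 -0.7 3.413
v -1.533 -1.048 2.291
v -1.244 -1.044 3.496
v -1.614 -1.536 2.312
v -1.326 -1.532 3.518
v -1.402 -1.979 2.262
v -1.113 -1.975 3.468
v -0.977 -2.21 2.161
v -0.688 -2.206 3.367
v -0.501 -2.14 2.047
v -0.212 -2.136 3.253
v -0.156 -1.796 1.964
v 0.133 -1.792 3.169
v -0.074 -1.308 1.942
v 0.214 -1.304 3.148
f 2 1 4
f 2 4 3
f 4 1 5
f 4 5 3
f 5 1 6
f 5 6 3
f 6 1 7
f 6 7 3
f 7 1 8
f 7 8 3
f 8 1 9
f 8 9 3
f 9 1 10
f 9 10 3
f 10 1 11
f 10 11 3
f 11 1 12
f 11 12 3
f 12 1 13
f 12 13 3
f 13 1 2
f 13 2 3
f 15 17 14
f 18 15 14
f 14 17 16
f 16 18 14
f 15 21 17
f 19 15 18
f 19 21 15
f 17 21 16
f 20 18 16
f 16 21 20
f 20 19 18
f 21 19 20
f 23 22 26
f 23 26 24
f 24 26 27
f 24 27 25
f 26 22 28
f 26 28 27
f 27 28 29
f 27 29 25
f 28 22 30
f 28 30 29
f 29 30 31
f 29 31 25
f 30 22 32
f 30 32 31
f 31 32 33
f 31 33 25
f 32 22 34
f 32 34 33
f 33 34 35
f 33 35 25
f 34 22 36
f 34 36 35
f 35 36 37
f 35 37 25
f 36 22 38
f 36 38 37
f 37 38 39
f 37 39 25
f 38 22 23
f 38 23 39
f 39 23 24
f 39 24 25
f 41 40 44
f 41 44 42
f 42 44 45
f 42 45 43
f 44 40 46
f 44 46 45
f 45 46 47
f 45 47 43
f 46 40 48
f 46 48 47
f 47 48 49
f 47 49 43
f 48 40 50
f 48 50 49
f 49 50 51
f 49 51 43
f 50 40 52
f 50 52 51
f 51 52 53
f 51 53 43
f 52 40 54
f 52 54 53
f 53 54 55
f 53 55 43
f 54 40 56
f 54 56 55
f 55 56 57
f 55 57 43
f 56 40 58
f 56 58 57
f 57 58 59
f 57 59 43
f 58 40 41
f 58 41 59
f 59 41 42
f 59 42 43
f 61 60 64
f 61 64 62
f 62 64 65
f 62 65 63
f 64 60 66
f 64 66 65
f 65 66 67
f 65 67 63
f 66 60 68
f 66 68 67
f 67 68 69
f 67 69 63
f 68 60 70
f 68 70 69
f 69 70 71
f 69 71 63
f 70 60 72
f 70 72 71
f 71 72 73
f 71 73 63
f 72 60 74
f 72 74 73
f 73 74 75
f 73 75 63
f 74 60 76
f 74 76 75
f 75 76 77
f 75 77 63
f 76 60 78
f 76 78 77
f 77 78 79
f 77 79 63
f 78 60 80
f 78 80 79
f 79 80 81
f 79 81 63
f 80 60 61
f 80 61 81
f 81 61 62
f 81 62 63



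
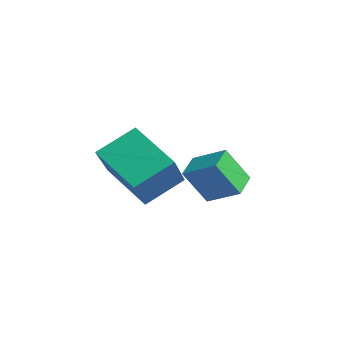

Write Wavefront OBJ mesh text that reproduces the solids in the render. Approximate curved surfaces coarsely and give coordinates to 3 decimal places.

v 2.144 -1.442 0.39
v 0.372 -2.042 1.45
v 2.195 0.025 1.305
v 0.423 -0.575 2.365
v 3.377 -2.425 1.895
v 1.605 -3.025 2.955
v 3.428 -0.958 2.81
v 1.656 -1.558 3.87
v 1.663 1.157 -0.185
v 1.38 0.332 1.215
v 0.893 1.951 0.127
v 0.61 1.126 1.527
v 2.71 1.914 0.473
v 2.427 1.089 1.873
v 1.94 2.708 0.785
v 1.657 1.883 2.185
f 2 4 1
f 5 2 1
f 1 4 3
f 3 5 1
f 2 8 4
f 6 2 5
f 6 8 2
f 4 8 3
f 7 5 3
f 3 8 7
f 7 6 5
f 8 6 7
f 10 12 9
f 13 10 9
f 9 12 11
f 11 13 9
f 10 16 12
f 14 10 13
f 14 16 10
f 12 16 11
f 15 13 11
f 11 16 15
f 15 14 13
f 16 14 15



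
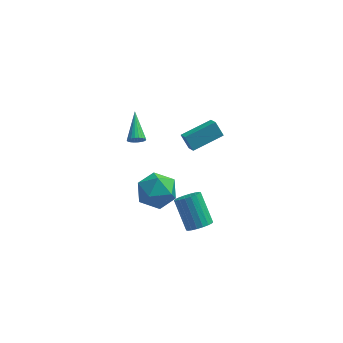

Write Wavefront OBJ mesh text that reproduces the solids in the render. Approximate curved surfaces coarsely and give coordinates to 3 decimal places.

v 1.421 -3.824 -2.534
v 2.115 -3.629 -2.368
v 1.453 -2.44 -1
v 0.759 -2.636 -1.166
v 2.031 -3.41 -2.6
v 1.368 -2.221 -1.231
v 1.825 -3.273 -2.818
v 1.163 -2.084 -1.449
v 1.54 -3.246 -2.98
v 0.877 -2.057 -1.611
v 1.231 -3.333 -3.054
v 0.569 -2.144 -1.685
v 0.96 -3.517 -3.024
v 0.297 -2.328 -1.656
v 0.78 -3.763 -2.898
v 0.118 -2.574 -1.53
v 0.727 -4.02 -2.7
v 0.065 -2.831 -1.332
v 0.812 -4.239 -2.469
v 0.149 -3.05 -1.1
v 1.017 -4.376 -2.251
v 0.355 -3.187 -0.882
v 1.303 -4.403 -2.089
v 0.64 -3.214 -0.72
v 1.611 -4.316 -2.015
v 0.949 -3.127 -0.646
v 1.883 -4.132 -2.044
v 1.22 -2.943 -0.676
v 2.062 -3.886 -2.17
v 1.4 -2.697 -0.802
v -1.865 -2.345 3.524
v -1.469 -2.181 3.266
v -1.995 -0.755 4.336
v -1.615 -2.132 3.147
v -1.8 -2.115 3.085
v -1.994 -2.133 3.089
v -2.168 -2.184 3.16
v -2.297 -2.259 3.287
v -2.36 -2.347 3.449
v -2.347 -2.435 3.623
v -2.261 -2.509 3.781
v -2.115 -2.558 3.901
v -1.931 -2.575 3.963
v -1.737 -2.556 3.958
v -1.562 -2.506 3.888
v -1.434 -2.431 3.761
v -1.371 -2.343 3.599
v -1.383 -2.255 3.425
v 1.036 -0.047 0.127
v 0.597 0.366 0.874
v 0.792 0.653 -0.402
v 0.353 1.065 0.345
v 2.647 0.855 0.575
v 2.208 1.267 1.322
v 2.403 1.554 0.046
v 1.964 1.967 0.793
v -1.718 0.38 -3.815
v -1.098 0.702 -2.79
v -0.722 -1.362 -3.87
v -0.102 -1.04 -2.845
v -1.314 -1.294 -2.782
v -1.93 -0.217 -2.748
v 0.11 -0.443 -3.912
v -0.506 0.634 -3.878
v 0.032 0.194 -2.85
v -0.848 -0.332 -2.152
v -0.972 -0.328 -4.508
v -1.852 -0.854 -3.81
f 2 1 5
f 2 5 3
f 3 5 6
f 3 6 4
f 5 1 7
f 5 7 6
f 6 7 8
f 6 8 4
f 7 1 9
f 7 9 8
f 8 9 10
f 8 10 4
f 9 1 11
f 9 11 10
f 10 11 12
f 10 12 4
f 11 1 13
f 11 13 12
f 12 13 14
f 12 14 4
f 13 1 15
f 13 15 14
f 14 15 16
f 14 16 4
f 15 1 17
f 15 17 16
f 16 17 18
f 16 18 4
f 17 1 19
f 17 19 18
f 18 19 20
f 18 20 4
f 19 1 21
f 19 21 20
f 20 21 22
f 20 22 4
f 21 1 23
f 21 23 22
f 22 23 24
f 22 24 4
f 23 1 25
f 23 25 24
f 24 25 26
f 24 26 4
f 25 1 27
f 25 27 26
f 26 27 28
f 26 28 4
f 27 1 29
f 27 29 28
f 28 29 30
f 28 30 4
f 29 1 2
f 29 2 30
f 30 2 3
f 30 3 4
f 32 31 34
f 32 34 33
f 34 31 35
f 34 35 33
f 35 31 36
f 35 36 33
f 36 31 37
f 36 37 33
f 37 31 38
f 37 38 33
f 38 31 39
f 38 39 33
f 39 31 40
f 39 40 33
f 40 31 41
f 40 41 33
f 41 31 42
f 41 42 33
f 42 31 43
f 42 43 33
f 43 31 44
f 43 44 33
f 44 31 45
f 44 45 33
f 45 31 46
f 45 46 33
f 46 31 47
f 46 47 33
f 47 31 48
f 47 48 33
f 48 31 32
f 48 32 33
f 50 52 49
f 53 50 49
f 49 52 51
f 51 53 49
f 50 56 52
f 54 50 53
f 54 56 50
f 52 56 51
f 55 53 51
f 51 56 55
f 55 54 53
f 56 54 55
f 57 68 62
f 57 62 58
f 57 58 64
f 57 64 67
f 57 67 68
f 58 62 66
f 62 68 61
f 68 67 59
f 67 64 63
f 64 58 65
f 60 66 61
f 60 61 59
f 60 59 63
f 60 63 65
f 60 65 66
f 61 66 62
f 59 61 68
f 63 59 67
f 65 63 64
f 66 65 58



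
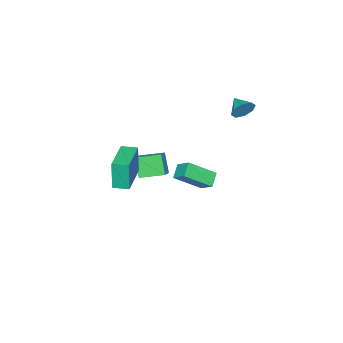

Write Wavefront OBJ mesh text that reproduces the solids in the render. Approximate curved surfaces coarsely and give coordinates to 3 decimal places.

v -2.991 -0.47 -4.734
v -3.763 -0.745 -4.196
v -2.832 0.409 -4.058
v -3.604 0.134 -3.52
v -1.816 -1.554 -3.6
v -2.588 -1.829 -3.062
v -1.657 -0.675 -2.924
v -2.429 -0.95 -2.386
v -2.538 2.598 3.597
v -2.3 2.267 2.979
v -2.962 1.682 3.923
v -1.921 2.241 3.399
v -1.903 2.425 3.935
v -2.258 2.709 4.272
v -2.777 2.928 4.214
v -3.156 2.954 3.794
v -3.174 2.771 3.258
v -2.819 2.486 2.921
v 0.181 -0.349 -1.287
v -0.251 -0.95 -0.157
v 0.898 -0.05 -0.853
v 0.467 -0.651 0.276
v 0.913 -1.569 -1.656
v 0.482 -2.17 -0.527
v 1.631 -1.27 -1.223
v 1.199 -1.871 -0.093
v 2.855 -1.457 0.175
v 2.736 -1.574 1.947
v 2.463 -0.626 0.203
v 2.343 -0.743 1.976
v 4.777 -0.557 0.364
v 4.657 -0.674 2.137
v 4.384 0.274 0.393
v 4.265 0.157 2.165
f 2 4 1
f 5 2 1
f 1 4 3
f 3 5 1
f 2 8 4
f 6 2 5
f 6 8 2
f 4 8 3
f 7 5 3
f 3 8 7
f 7 6 5
f 8 6 7
f 10 9 12
f 10 12 11
f 12 9 13
f 12 13 11
f 13 9 14
f 13 14 11
f 14 9 15
f 14 15 11
f 15 9 16
f 15 16 11
f 16 9 17
f 16 17 11
f 17 9 18
f 17 18 11
f 18 9 10
f 18 10 11
f 20 22 19
f 23 20 19
f 19 22 21
f 21 23 19
f 20 26 22
f 24 20 23
f 24 26 20
f 22 26 21
f 25 23 21
f 21 26 25
f 25 24 23
f 26 24 25
f 28 30 27
f 31 28 27
f 27 30 29
f 29 31 27
f 28 34 30
f 32 28 31
f 32 34 28
f 30 34 29
f 33 31 29
f 29 34 33
f 33 32 31
f 34 32 33



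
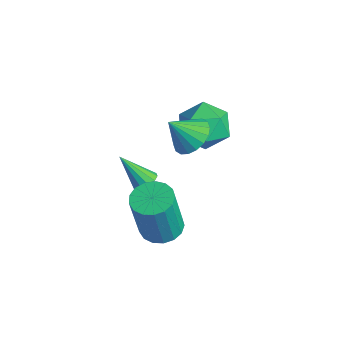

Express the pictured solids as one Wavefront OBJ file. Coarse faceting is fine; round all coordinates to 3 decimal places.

v 0.486 2.642 0.23
v 1.435 2.543 0.785
v -0.255 1.397 1.275
v 0.694 1.298 1.83
v 0.095 2.22 1.921
v 0.553 2.99 1.276
v 0.627 0.95 0.784
v 1.085 1.72 0.139
v 1.522 1.497 1.128
v 1.193 2.283 1.831
v -0.013 1.657 0.229
v -0.342 2.443 0.932
v 3.626 -1.653 -0.332
v 4.35 -2 -0.436
v 4.439 -2.434 1.627
v 3.714 -2.087 1.732
v 4.435 -1.629 -0.361
v 4.524 -2.063 1.702
v 4.334 -1.264 -0.28
v 4.423 -1.698 1.783
v 4.071 -0.988 -0.211
v 4.16 -1.421 1.852
v 3.706 -0.864 -0.169
v 3.795 -1.297 1.894
v 3.323 -0.921 -0.164
v 3.412 -1.354 1.899
v 3.009 -1.145 -0.198
v 3.097 -1.579 1.865
v 2.836 -1.486 -0.262
v 2.925 -1.92 1.801
v 2.844 -1.866 -0.343
v 2.933 -2.3 1.72
v 3.031 -2.196 -0.42
v 3.12 -2.63 1.643
v 3.355 -2.402 -0.477
v 3.443 -2.836 1.586
v 3.74 -2.437 -0.501
v 3.829 -2.871 1.562
v 4.099 -2.292 -0.486
v 4.188 -2.726 1.577
v 2.206 0.431 2.62
v 2.559 0.964 3.166
v 1.874 -0.331 3.58
v 2.208 1.089 3.143
v 1.856 1.084 3.017
v 1.574 0.949 2.813
v 1.416 0.712 2.57
v 1.416 0.42 2.337
v 1.572 0.13 2.16
v 1.853 -0.101 2.075
v 2.205 -0.226 2.097
v 2.557 -0.221 2.223
v 2.839 -0.086 2.428
v 2.996 0.15 2.671
v 2.997 0.443 2.904
v 2.841 0.733 3.08
v -0.152 -0.105 -2.081
v 0.311 -0.224 -1.81
v -1.008 -0.735 -0.899
v 0.227 0.06 -1.719
v 0.023 0.292 -1.743
v -0.237 0.398 -1.874
v -0.47 0.344 -2.072
v -0.602 0.148 -2.272
v -0.592 -0.128 -2.412
v -0.441 -0.397 -2.446
v -0.2 -0.573 -2.365
v 0.057 -0.6 -2.194
v 0.248 -0.47 -1.987
f 1 12 6
f 1 6 2
f 1 2 8
f 1 8 11
f 1 11 12
f 2 6 10
f 6 12 5
f 12 11 3
f 11 8 7
f 8 2 9
f 4 10 5
f 4 5 3
f 4 3 7
f 4 7 9
f 4 9 10
f 5 10 6
f 3 5 12
f 7 3 11
f 9 7 8
f 10 9 2
f 14 13 17
f 14 17 15
f 15 17 18
f 15 18 16
f 17 13 19
f 17 19 18
f 18 19 20
f 18 20 16
f 19 13 21
f 19 21 20
f 20 21 22
f 20 22 16
f 21 13 23
f 21 23 22
f 22 23 24
f 22 24 16
f 23 13 25
f 23 25 24
f 24 25 26
f 24 26 16
f 25 13 27
f 25 27 26
f 26 27 28
f 26 28 16
f 27 13 29
f 27 29 28
f 28 29 30
f 28 30 16
f 29 13 31
f 29 31 30
f 30 31 32
f 30 32 16
f 31 13 33
f 31 33 32
f 32 33 34
f 32 34 16
f 33 13 35
f 33 35 34
f 34 35 36
f 34 36 16
f 35 13 37
f 35 37 36
f 36 37 38
f 36 38 16
f 37 13 39
f 37 39 38
f 38 39 40
f 38 40 16
f 39 13 14
f 39 14 40
f 40 14 15
f 40 15 16
f 42 41 44
f 42 44 43
f 44 41 45
f 44 45 43
f 45 41 46
f 45 46 43
f 46 41 47
f 46 47 43
f 47 41 48
f 47 48 43
f 48 41 49
f 48 49 43
f 49 41 50
f 49 50 43
f 50 41 51
f 50 51 43
f 51 41 52
f 51 52 43
f 52 41 53
f 52 53 43
f 53 41 54
f 53 54 43
f 54 41 55
f 54 55 43
f 55 41 56
f 55 56 43
f 56 41 42
f 56 42 43
f 58 57 60
f 58 60 59
f 60 57 61
f 60 61 59
f 61 57 62
f 61 62 59
f 62 57 63
f 62 63 59
f 63 57 64
f 63 64 59
f 64 57 65
f 64 65 59
f 65 57 66
f 65 66 59
f 66 57 67
f 66 67 59
f 67 57 68
f 67 68 59
f 68 57 69
f 68 69 59
f 69 57 58
f 69 58 59



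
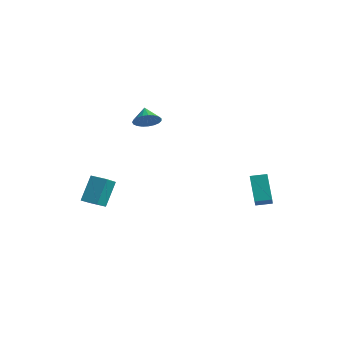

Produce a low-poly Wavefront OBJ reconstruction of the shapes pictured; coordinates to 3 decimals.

v -2.244 0.626 2.701
v -1.699 0.678 3.228
v -2.916 0.994 3.359
v -1.682 0.96 3.088
v -1.762 1.185 2.881
v -1.925 1.313 2.642
v -2.143 1.322 2.414
v -2.379 1.211 2.235
v -2.592 0.999 2.137
v -2.744 0.722 2.137
v -2.81 0.428 2.234
v -2.778 0.169 2.411
v -2.654 -0.011 2.639
v -2.458 -0.081 2.878
v -2.226 -0.029 3.086
v -1.997 0.136 3.227
v -1.811 0.386 3.278
v -1.278 -4.304 -1.3
v -1.507 -3.498 0.122
v -1.799 -3.372 -1.911
v -2.027 -2.567 -0.489
v -0.473 -3.913 -1.391
v -0.701 -3.108 0.031
v -0.993 -2.982 -2.002
v -1.222 -2.176 -0.58
v 2.716 3.339 -0.635
v 3.681 2.422 0.217
v 3.248 4.016 -0.509
v 4.212 3.099 0.344
v 3.548 2.941 -2.004
v 4.512 2.024 -1.151
v 4.079 3.618 -1.877
v 5.044 2.701 -1.025
f 2 1 4
f 2 4 3
f 4 1 5
f 4 5 3
f 5 1 6
f 5 6 3
f 6 1 7
f 6 7 3
f 7 1 8
f 7 8 3
f 8 1 9
f 8 9 3
f 9 1 10
f 9 10 3
f 10 1 11
f 10 11 3
f 11 1 12
f 11 12 3
f 12 1 13
f 12 13 3
f 13 1 14
f 13 14 3
f 14 1 15
f 14 15 3
f 15 1 16
f 15 16 3
f 16 1 17
f 16 17 3
f 17 1 2
f 17 2 3
f 19 21 18
f 22 19 18
f 18 21 20
f 20 22 18
f 19 25 21
f 23 19 22
f 23 25 19
f 21 25 20
f 24 22 20
f 20 25 24
f 24 23 22
f 25 23 24
f 27 29 26
f 30 27 26
f 26 29 28
f 28 30 26
f 27 33 29
f 31 27 30
f 31 33 27
f 29 33 28
f 32 30 28
f 28 33 32
f 32 31 30
f 33 31 32



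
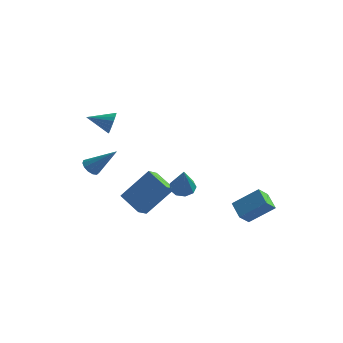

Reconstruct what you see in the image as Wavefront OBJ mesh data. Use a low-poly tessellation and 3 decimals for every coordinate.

v -3.275 -3.37 -0.664
v -2.949 -3.119 -1.087
v -1.985 -2.87 0.624
v -3.154 -2.883 -0.974
v -3.397 -2.802 -0.762
v -3.601 -2.901 -0.519
v -3.702 -3.149 -0.322
v -3.667 -3.468 -0.234
v -3.507 -3.755 -0.282
v -3.273 -3.921 -0.451
v -3.04 -3.911 -0.688
v -2.882 -3.73 -0.917
v -2.848 -3.435 -1.066
v 2.243 2.251 -4.414
v 2.127 1.527 -3.779
v 3.395 3.001 -3.348
v 3.279 2.278 -2.713
v 3.101 1.662 -4.927
v 2.985 0.939 -4.292
v 4.253 2.413 -3.861
v 4.137 1.689 -3.226
v 0.713 -4.745 -2.148
v -0.614 -4.421 -1.527
v 0.687 -4.024 -2.578
v -0.639 -3.7 -1.957
v 1.719 -3.74 -0.523
v 0.393 -3.416 0.098
v 1.694 -3.019 -0.953
v 0.367 -2.695 -0.332
v -1.695 -3.576 2.969
v -1.388 -3.748 3.551
v -2.805 -4.264 3.351
v -1.525 -3.488 3.621
v -1.696 -3.245 3.562
v -1.867 -3.068 3.386
v -2.003 -2.991 3.127
v -2.079 -3.031 2.837
v -2.079 -3.178 2.573
v -2.002 -3.405 2.387
v -1.865 -3.665 2.316
v -1.695 -3.908 2.375
v -1.524 -4.085 2.551
v -1.387 -4.162 2.81
v -1.312 -4.122 3.101
v -1.312 -3.975 3.365
v 2.001 -2.759 -0.827
v 2.626 -2.739 -1.094
v 2.739 -3.721 0.827
v 2.55 -2.358 -0.838
v 2.217 -2.165 -0.577
v 1.783 -2.249 -0.433
v 1.451 -2.573 -0.473
v 1.376 -2.983 -0.678
v 1.594 -3.289 -0.953
v 2.002 -3.347 -1.169
v 2.41 -3.13 -1.224
f 2 1 4
f 2 4 3
f 4 1 5
f 4 5 3
f 5 1 6
f 5 6 3
f 6 1 7
f 6 7 3
f 7 1 8
f 7 8 3
f 8 1 9
f 8 9 3
f 9 1 10
f 9 10 3
f 10 1 11
f 10 11 3
f 11 1 12
f 11 12 3
f 12 1 13
f 12 13 3
f 13 1 2
f 13 2 3
f 15 17 14
f 18 15 14
f 14 17 16
f 16 18 14
f 15 21 17
f 19 15 18
f 19 21 15
f 17 21 16
f 20 18 16
f 16 21 20
f 20 19 18
f 21 19 20
f 23 25 22
f 26 23 22
f 22 25 24
f 24 26 22
f 23 29 25
f 27 23 26
f 27 29 23
f 25 29 24
f 28 26 24
f 24 29 28
f 28 27 26
f 29 27 28
f 31 30 33
f 31 33 32
f 33 30 34
f 33 34 32
f 34 30 35
f 34 35 32
f 35 30 36
f 35 36 32
f 36 30 37
f 36 37 32
f 37 30 38
f 37 38 32
f 38 30 39
f 38 39 32
f 39 30 40
f 39 40 32
f 40 30 41
f 40 41 32
f 41 30 42
f 41 42 32
f 42 30 43
f 42 43 32
f 43 30 44
f 43 44 32
f 44 30 45
f 44 45 32
f 45 30 31
f 45 31 32
f 47 46 49
f 47 49 48
f 49 46 50
f 49 50 48
f 50 46 51
f 50 51 48
f 51 46 52
f 51 52 48
f 52 46 53
f 52 53 48
f 53 46 54
f 53 54 48
f 54 46 55
f 54 55 48
f 55 46 56
f 55 56 48
f 56 46 47
f 56 47 48



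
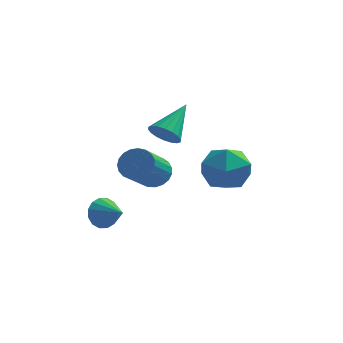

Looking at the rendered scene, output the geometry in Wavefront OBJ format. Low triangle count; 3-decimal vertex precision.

v 1.098 2.174 -0.139
v 1.467 1.7 0.259
v 1.782 3.546 0.859
v 1.672 1.77 0.023
v 1.763 1.919 -0.245
v 1.723 2.119 -0.493
v 1.559 2.33 -0.67
v 1.303 2.51 -0.742
v 1.007 2.623 -0.695
v 0.729 2.647 -0.537
v 0.524 2.577 -0.301
v 0.433 2.428 -0.033
v 0.473 2.228 0.214
v 0.637 2.017 0.392
v 0.892 1.838 0.464
v 1.189 1.725 0.416
v 0.62 2.546 -2.471
v 1.361 2.345 -2.42
v 0.882 0.893 -1.178
v 0.14 1.094 -1.229
v 1.333 2.557 -2.182
v 0.854 1.105 -0.94
v 1.182 2.768 -1.994
v 0.703 1.316 -0.753
v 0.934 2.94 -1.889
v 0.455 1.488 -0.647
v 0.631 3.044 -1.884
v 0.152 1.592 -0.642
v 0.326 3.062 -1.981
v -0.153 1.61 -0.739
v 0.072 2.991 -2.162
v -0.407 1.539 -0.92
v -0.087 2.843 -2.397
v -0.566 1.39 -1.155
v -0.124 2.643 -2.644
v -0.603 1.191 -1.403
v -0.033 2.427 -2.862
v -0.512 0.975 -1.62
v 0.171 2.231 -3.012
v -0.308 0.779 -1.77
v 0.453 2.09 -3.069
v -0.026 0.638 -1.827
v 0.764 2.028 -3.022
v 0.285 0.575 -1.78
v 1.049 2.055 -2.88
v 0.57 0.603 -1.638
v 1.261 2.167 -2.667
v 0.781 0.715 -1.425
v 3.767 -0.83 -0.002
v 4.351 -1.033 0.913
v 3.369 -2.567 -0.133
v 3.953 -2.77 0.782
v 3.005 -2.206 0.845
v 3.251 -1.133 0.926
v 4.469 -2.467 -0.146
v 4.715 -1.394 -0.065
v 4.784 -2.045 0.824
v 3.88 -1.884 1.436
v 3.84 -1.716 -0.656
v 2.936 -1.555 -0.044
v -0.743 -1.363 -2.566
v -0.345 -1.301 -3.163
v 0.103 -2.057 -2.074
v -0.238 -1.018 -2.946
v -0.266 -0.826 -2.628
v -0.423 -0.779 -2.293
v -0.665 -0.888 -2.031
v -0.927 -1.124 -1.913
v -1.141 -1.424 -1.97
v -1.248 -1.708 -2.186
v -1.219 -1.899 -2.505
v -1.063 -1.947 -2.84
v -0.821 -1.838 -3.102
v -0.558 -1.601 -3.22
f 2 1 4
f 2 4 3
f 4 1 5
f 4 5 3
f 5 1 6
f 5 6 3
f 6 1 7
f 6 7 3
f 7 1 8
f 7 8 3
f 8 1 9
f 8 9 3
f 9 1 10
f 9 10 3
f 10 1 11
f 10 11 3
f 11 1 12
f 11 12 3
f 12 1 13
f 12 13 3
f 13 1 14
f 13 14 3
f 14 1 15
f 14 15 3
f 15 1 16
f 15 16 3
f 16 1 2
f 16 2 3
f 18 17 21
f 18 21 19
f 19 21 22
f 19 22 20
f 21 17 23
f 21 23 22
f 22 23 24
f 22 24 20
f 23 17 25
f 23 25 24
f 24 25 26
f 24 26 20
f 25 17 27
f 25 27 26
f 26 27 28
f 26 28 20
f 27 17 29
f 27 29 28
f 28 29 30
f 28 30 20
f 29 17 31
f 29 31 30
f 30 31 32
f 30 32 20
f 31 17 33
f 31 33 32
f 32 33 34
f 32 34 20
f 33 17 35
f 33 35 34
f 34 35 36
f 34 36 20
f 35 17 37
f 35 37 36
f 36 37 38
f 36 38 20
f 37 17 39
f 37 39 38
f 38 39 40
f 38 40 20
f 39 17 41
f 39 41 40
f 40 41 42
f 40 42 20
f 41 17 43
f 41 43 42
f 42 43 44
f 42 44 20
f 43 17 45
f 43 45 44
f 44 45 46
f 44 46 20
f 45 17 47
f 45 47 46
f 46 47 48
f 46 48 20
f 47 17 18
f 47 18 48
f 48 18 19
f 48 19 20
f 49 60 54
f 49 54 50
f 49 50 56
f 49 56 59
f 49 59 60
f 50 54 58
f 54 60 53
f 60 59 51
f 59 56 55
f 56 50 57
f 52 58 53
f 52 53 51
f 52 51 55
f 52 55 57
f 52 57 58
f 53 58 54
f 51 53 60
f 55 51 59
f 57 55 56
f 58 57 50
f 62 61 64
f 62 64 63
f 64 61 65
f 64 65 63
f 65 61 66
f 65 66 63
f 66 61 67
f 66 67 63
f 67 61 68
f 67 68 63
f 68 61 69
f 68 69 63
f 69 61 70
f 69 70 63
f 70 61 71
f 70 71 63
f 71 61 72
f 71 72 63
f 72 61 73
f 72 73 63
f 73 61 74
f 73 74 63
f 74 61 62
f 74 62 63



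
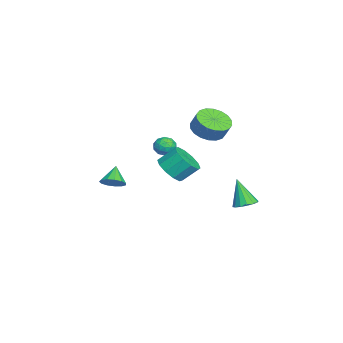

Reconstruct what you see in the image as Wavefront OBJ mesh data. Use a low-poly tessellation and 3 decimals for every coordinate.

v 2.339 0.185 -0.6
v 3.252 0.425 -0.707
v 3.114 1.335 0.153
v 2.201 1.095 0.26
v 2.936 0.739 -1.09
v 2.798 1.649 -0.229
v 2.392 0.841 -1.285
v 2.254 1.751 -0.425
v 1.828 0.693 -1.219
v 1.689 1.603 -0.359
v 1.459 0.35 -0.917
v 1.321 1.26 -0.056
v 1.426 -0.055 -0.493
v 1.288 0.855 0.367
v 1.742 -0.369 -0.111
v 1.604 0.541 0.75
v 2.286 -0.471 0.085
v 2.148 0.439 0.945
v 2.851 -0.323 0.019
v 2.712 0.587 0.879
v 3.219 0.02 -0.284
v 3.081 0.93 0.577
v 1.274 4.06 -3.475
v 1.768 3.55 -3.49
v 0.806 3.56 -1.865
v 1.939 3.843 -3.349
v 1.931 4.195 -3.242
v 1.748 4.51 -3.197
v 1.438 4.705 -3.227
v 1.084 4.727 -3.323
v 0.781 4.57 -3.46
v 0.61 4.277 -3.601
v 0.617 3.925 -3.708
v 0.801 3.61 -3.753
v 1.111 3.415 -3.723
v 1.465 3.393 -3.627
v -2.941 1.762 0.054
v -1.984 1.873 -0.338
v -1.662 2.248 0.555
v -2.619 2.138 0.946
v -2.183 2.279 -0.437
v -1.861 2.654 0.455
v -2.532 2.582 -0.439
v -2.211 2.958 0.454
v -2.963 2.723 -0.343
v -2.641 3.099 0.549
v -3.389 2.674 -0.169
v -3.067 3.05 0.723
v -3.726 2.444 0.05
v -3.404 2.82 0.942
v -3.908 2.079 0.269
v -3.586 2.455 1.161
v -3.898 1.652 0.445
v -3.576 2.027 1.338
v -3.699 1.246 0.545
v -3.377 1.621 1.437
v -3.349 0.942 0.546
v -3.028 1.318 1.439
v -2.919 0.801 0.451
v -2.597 1.177 1.343
v -2.493 0.85 0.277
v -2.171 1.226 1.169
v -2.156 1.08 0.058
v -1.834 1.456 0.95
v -1.974 1.445 -0.161
v -1.652 1.821 0.731
v -3.642 -0.147 -1.974
v -3.191 -0.01 -1.464
v -3.649 -1.23 -1.676
v -3.198 -1.093 -1.166
v -3.849 -0.856 -1.127
v -3.845 -0.186 -1.311
v -2.995 -1.054 -1.829
v -2.991 -0.384 -2.013
v -2.791 -0.57 -1.375
v -3.319 -0.448 -0.941
v -3.521 -0.792 -2.199
v -4.049 -0.67 -1.765
v -3.416 0.016 -1.745
v -3.424 -1.256 -1.395
v -3.806 -1.117 -1.372
v -3.541 -1.036 -1.072
v -3.8 -0.087 -1.655
v -3.535 -0.007 -1.356
v -3.922 -0.504 -1.157
v -3.305 -1.233 -1.784
v -3.04 -1.153 -1.485
v -3.299 -0.204 -2.068
v -3.034 -0.123 -1.768
v -2.918 -0.736 -1.983
v -2.916 -0.232 -1.393
v -2.92 -0.868 -1.218
v -2.801 -0.845 -1.608
v -2.799 -0.452 -1.716
v -3.226 -0.16 -1.138
v -3.23 -0.796 -0.963
v -3.613 -0.657 -0.94
v -3.61 -0.264 -1.048
v -2.991 -0.489 -1.086
v -3.61 -0.444 -2.177
v -3.614 -1.08 -2.002
v -3.23 -0.976 -2.092
v -3.227 -0.583 -2.2
v -3.92 -0.372 -1.922
v -3.924 -1.008 -1.747
v -4.041 -0.788 -1.424
v -4.039 -0.395 -1.532
v -3.849 -0.751 -2.054
v -2.841 -3.449 -4.27
v -2.304 -3.275 -3.761
v -3.719 -3.371 -3.37
v -2.439 -2.903 -3.925
v -2.702 -2.705 -4.199
v -3.009 -2.743 -4.496
v -3.262 -3.005 -4.72
v -3.382 -3.408 -4.802
v -3.329 -3.824 -4.715
v -3.122 -4.121 -4.486
v -2.825 -4.205 -4.189
v -2.533 -4.048 -3.917
v -2.339 -3.702 -3.758
f 2 1 5
f 2 5 3
f 3 5 6
f 3 6 4
f 5 1 7
f 5 7 6
f 6 7 8
f 6 8 4
f 7 1 9
f 7 9 8
f 8 9 10
f 8 10 4
f 9 1 11
f 9 11 10
f 10 11 12
f 10 12 4
f 11 1 13
f 11 13 12
f 12 13 14
f 12 14 4
f 13 1 15
f 13 15 14
f 14 15 16
f 14 16 4
f 15 1 17
f 15 17 16
f 16 17 18
f 16 18 4
f 17 1 19
f 17 19 18
f 18 19 20
f 18 20 4
f 19 1 21
f 19 21 20
f 20 21 22
f 20 22 4
f 21 1 2
f 21 2 22
f 22 2 3
f 22 3 4
f 24 23 26
f 24 26 25
f 26 23 27
f 26 27 25
f 27 23 28
f 27 28 25
f 28 23 29
f 28 29 25
f 29 23 30
f 29 30 25
f 30 23 31
f 30 31 25
f 31 23 32
f 31 32 25
f 32 23 33
f 32 33 25
f 33 23 34
f 33 34 25
f 34 23 35
f 34 35 25
f 35 23 36
f 35 36 25
f 36 23 24
f 36 24 25
f 38 37 41
f 38 41 39
f 39 41 42
f 39 42 40
f 41 37 43
f 41 43 42
f 42 43 44
f 42 44 40
f 43 37 45
f 43 45 44
f 44 45 46
f 44 46 40
f 45 37 47
f 45 47 46
f 46 47 48
f 46 48 40
f 47 37 49
f 47 49 48
f 48 49 50
f 48 50 40
f 49 37 51
f 49 51 50
f 50 51 52
f 50 52 40
f 51 37 53
f 51 53 52
f 52 53 54
f 52 54 40
f 53 37 55
f 53 55 54
f 54 55 56
f 54 56 40
f 55 37 57
f 55 57 56
f 56 57 58
f 56 58 40
f 57 37 59
f 57 59 58
f 58 59 60
f 58 60 40
f 59 37 61
f 59 61 60
f 60 61 62
f 60 62 40
f 61 37 63
f 61 63 62
f 62 63 64
f 62 64 40
f 63 37 65
f 63 65 64
f 64 65 66
f 64 66 40
f 65 37 38
f 65 38 66
f 66 38 39
f 66 39 40
f 67 104 83
f 104 78 107
f 83 107 72
f 104 107 83
f 67 83 79
f 83 72 84
f 79 84 68
f 83 84 79
f 67 79 88
f 79 68 89
f 88 89 74
f 79 89 88
f 67 88 100
f 88 74 103
f 100 103 77
f 88 103 100
f 67 100 104
f 100 77 108
f 104 108 78
f 100 108 104
f 68 84 95
f 84 72 98
f 95 98 76
f 84 98 95
f 72 107 85
f 107 78 106
f 85 106 71
f 107 106 85
f 78 108 105
f 108 77 101
f 105 101 69
f 108 101 105
f 77 103 102
f 103 74 90
f 102 90 73
f 103 90 102
f 74 89 94
f 89 68 91
f 94 91 75
f 89 91 94
f 70 96 82
f 96 76 97
f 82 97 71
f 96 97 82
f 70 82 80
f 82 71 81
f 80 81 69
f 82 81 80
f 70 80 87
f 80 69 86
f 87 86 73
f 80 86 87
f 70 87 92
f 87 73 93
f 92 93 75
f 87 93 92
f 70 92 96
f 92 75 99
f 96 99 76
f 92 99 96
f 71 97 85
f 97 76 98
f 85 98 72
f 97 98 85
f 69 81 105
f 81 71 106
f 105 106 78
f 81 106 105
f 73 86 102
f 86 69 101
f 102 101 77
f 86 101 102
f 75 93 94
f 93 73 90
f 94 90 74
f 93 90 94
f 76 99 95
f 99 75 91
f 95 91 68
f 99 91 95
f 110 109 112
f 110 112 111
f 112 109 113
f 112 113 111
f 113 109 114
f 113 114 111
f 114 109 115
f 114 115 111
f 115 109 116
f 115 116 111
f 116 109 117
f 116 117 111
f 117 109 118
f 117 118 111
f 118 109 119
f 118 119 111
f 119 109 120
f 119 120 111
f 120 109 121
f 120 121 111
f 121 109 110
f 121 110 111



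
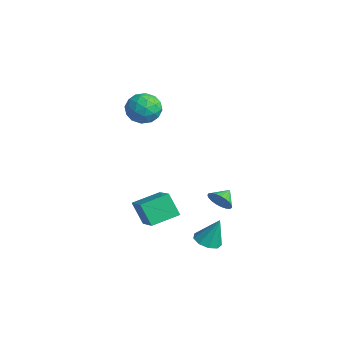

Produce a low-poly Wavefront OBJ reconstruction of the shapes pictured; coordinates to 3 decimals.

v -0.186 -1.309 -2.232
v 1.548 -1.606 -1.26
v -0.135 0.33 -1.821
v 1.599 0.032 -0.85
v 0.581 -1.012 -3.51
v 2.315 -1.31 -2.539
v 0.632 0.626 -3.1
v 2.366 0.329 -2.128
v -4.573 1.404 2.82
v -3.765 1.803 3.459
v -3.435 0.217 2.121
v -2.627 0.616 2.76
v -3.466 0.059 3.213
v -4.169 0.792 3.645
v -3.031 1.228 1.935
v -3.734 1.961 2.367
v -2.812 1.693 2.912
v -3.081 0.971 3.702
v -4.119 1.049 1.878
v -4.388 0.327 2.668
v -4.269 1.708 3.201
v -2.931 0.312 2.379
v -3.424 -0.015 2.646
v -2.949 0.219 3.021
v -4.506 1.114 3.31
v -4.031 1.348 3.686
v -3.856 0.323 3.542
v -3.169 0.672 1.894
v -2.694 0.906 2.27
v -4.251 1.801 2.559
v -3.776 2.035 2.934
v -3.344 1.697 2.038
v -3.234 1.878 3.255
v -2.565 1.18 2.844
v -2.802 1.54 2.359
v -3.216 1.971 2.613
v -3.392 1.453 3.719
v -2.723 0.755 3.308
v -3.216 0.428 3.575
v -3.629 0.859 3.829
v -2.832 1.389 3.398
v -4.477 1.265 2.272
v -3.808 0.567 1.861
v -3.571 1.161 1.751
v -3.984 1.592 2.005
v -4.635 0.84 2.736
v -3.966 0.142 2.325
v -3.984 0.049 2.967
v -4.398 0.48 3.221
v -4.368 0.631 2.182
v 3.631 1.307 -3.662
v 4.04 1.948 -3.969
v 3.949 1.873 -2.058
v 3.498 2.078 -3.907
v 3.018 1.848 -3.731
v 2.825 1.365 -3.522
v 3.009 0.854 -3.379
v 3.483 0.556 -3.368
v 4.027 0.609 -3.494
v 4.386 0.989 -3.699
v 4.391 1.518 -3.887
v 0.994 3.392 -2.733
v 1.616 3.425 -2.231
v 0.606 4.208 -2.307
v 1.723 3.609 -2.486
v 1.705 3.756 -2.784
v 1.563 3.84 -3.073
v 1.323 3.846 -3.304
v 1.026 3.774 -3.435
v 0.724 3.636 -3.446
v 0.468 3.455 -3.333
v 0.304 3.264 -3.117
v 0.258 3.094 -2.834
v 0.34 2.976 -2.534
v 0.535 2.93 -2.268
v 0.81 2.964 -2.083
v 1.116 3.071 -2.011
v 1.401 3.234 -2.063
f 2 4 1
f 5 2 1
f 1 4 3
f 3 5 1
f 2 8 4
f 6 2 5
f 6 8 2
f 4 8 3
f 7 5 3
f 3 8 7
f 7 6 5
f 8 6 7
f 9 46 25
f 46 20 49
f 25 49 14
f 46 49 25
f 9 25 21
f 25 14 26
f 21 26 10
f 25 26 21
f 9 21 30
f 21 10 31
f 30 31 16
f 21 31 30
f 9 30 42
f 30 16 45
f 42 45 19
f 30 45 42
f 9 42 46
f 42 19 50
f 46 50 20
f 42 50 46
f 10 26 37
f 26 14 40
f 37 40 18
f 26 40 37
f 14 49 27
f 49 20 48
f 27 48 13
f 49 48 27
f 20 50 47
f 50 19 43
f 47 43 11
f 50 43 47
f 19 45 44
f 45 16 32
f 44 32 15
f 45 32 44
f 16 31 36
f 31 10 33
f 36 33 17
f 31 33 36
f 12 38 24
f 38 18 39
f 24 39 13
f 38 39 24
f 12 24 22
f 24 13 23
f 22 23 11
f 24 23 22
f 12 22 29
f 22 11 28
f 29 28 15
f 22 28 29
f 12 29 34
f 29 15 35
f 34 35 17
f 29 35 34
f 12 34 38
f 34 17 41
f 38 41 18
f 34 41 38
f 13 39 27
f 39 18 40
f 27 40 14
f 39 40 27
f 11 23 47
f 23 13 48
f 47 48 20
f 23 48 47
f 15 28 44
f 28 11 43
f 44 43 19
f 28 43 44
f 17 35 36
f 35 15 32
f 36 32 16
f 35 32 36
f 18 41 37
f 41 17 33
f 37 33 10
f 41 33 37
f 52 51 54
f 52 54 53
f 54 51 55
f 54 55 53
f 55 51 56
f 55 56 53
f 56 51 57
f 56 57 53
f 57 51 58
f 57 58 53
f 58 51 59
f 58 59 53
f 59 51 60
f 59 60 53
f 60 51 61
f 60 61 53
f 61 51 52
f 61 52 53
f 63 62 65
f 63 65 64
f 65 62 66
f 65 66 64
f 66 62 67
f 66 67 64
f 67 62 68
f 67 68 64
f 68 62 69
f 68 69 64
f 69 62 70
f 69 70 64
f 70 62 71
f 70 71 64
f 71 62 72
f 71 72 64
f 72 62 73
f 72 73 64
f 73 62 74
f 73 74 64
f 74 62 75
f 74 75 64
f 75 62 76
f 75 76 64
f 76 62 77
f 76 77 64
f 77 62 78
f 77 78 64
f 78 62 63
f 78 63 64



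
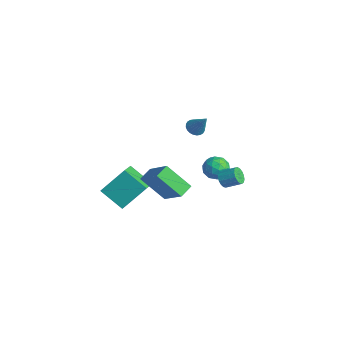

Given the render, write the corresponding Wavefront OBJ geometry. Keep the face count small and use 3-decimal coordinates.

v -1.803 3.607 -3.294
v -0.923 3.457 -3.341
v -2.057 2.243 -3.699
v -1.177 2.093 -3.746
v -1.567 2.222 -2.952
v -1.41 3.066 -2.702
v -1.57 2.634 -4.338
v -1.413 3.478 -4.088
v -0.779 2.856 -3.986
v -0.777 2.601 -3.129
v -2.203 3.099 -3.911
v -2.201 2.844 -3.054
v -1.341 3.652 -3.282
v -1.639 2.048 -3.758
v -1.869 2.124 -3.291
v -1.351 2.036 -3.319
v -1.627 3.422 -2.907
v -1.11 3.334 -2.934
v -1.488 2.608 -2.705
v -1.87 2.366 -4.106
v -1.353 2.278 -4.133
v -1.629 3.664 -3.721
v -1.111 3.576 -3.749
v -1.492 3.092 -4.335
v -0.739 3.21 -3.689
v -0.888 2.408 -3.926
v -1.119 2.726 -4.275
v -1.027 3.222 -4.128
v -0.738 3.061 -3.185
v -0.887 2.259 -3.423
v -1.116 2.335 -2.956
v -1.024 2.831 -2.809
v -0.653 2.707 -3.564
v -2.093 3.441 -3.617
v -2.242 2.639 -3.855
v -1.956 2.869 -4.231
v -1.864 3.365 -4.084
v -2.092 3.292 -3.114
v -2.241 2.49 -3.351
v -1.953 2.478 -2.912
v -1.861 2.974 -2.765
v -2.327 2.993 -3.476
v -0.533 -3.587 -3.573
v -1.825 -4.319 -2.61
v -0.261 -2.153 -2.119
v -1.554 -2.885 -1.156
v 0.574 -4.555 -2.824
v -0.719 -5.287 -1.861
v 0.845 -3.121 -1.37
v -0.447 -3.853 -0.407
v -4.169 2.927 -1.6
v -3.881 3.414 -1.899
v -3.251 3.193 -0.28
v -4.072 3.53 -1.789
v -4.279 3.555 -1.651
v -4.468 3.484 -1.505
v -4.612 3.329 -1.373
v -4.689 3.112 -1.276
v -4.686 2.867 -1.228
v -4.605 2.631 -1.237
v -4.458 2.44 -1.301
v -4.266 2.323 -1.411
v -4.06 2.298 -1.549
v -3.87 2.369 -1.695
v -3.726 2.525 -1.827
v -3.649 2.742 -1.924
v -3.652 2.987 -1.972
v -3.733 3.223 -1.963
v 3.359 -3.314 -0.409
v 2.312 -4.281 0.966
v 3.028 -2.514 -0.099
v 1.981 -3.48 1.276
v 5.019 -3.16 0.964
v 3.972 -4.126 2.339
v 4.688 -2.359 1.274
v 3.641 -3.326 2.649
v 3.379 0.444 -0.164
v 3.855 0.198 -0.411
v 4.477 0.891 0.096
v 4.001 1.136 0.344
v 3.78 0.4 -0.594
v 4.402 1.092 -0.087
v 3.613 0.611 -0.679
v 4.235 1.304 -0.171
v 3.393 0.784 -0.645
v 4.014 1.477 -0.138
v 3.169 0.879 -0.501
v 3.79 1.572 0.006
v 2.994 0.875 -0.28
v 3.615 1.567 0.227
v 2.907 0.771 -0.032
v 3.528 1.464 0.475
v 2.928 0.593 0.185
v 3.549 1.285 0.693
v 3.052 0.38 0.323
v 3.674 1.073 0.831
v 3.252 0.182 0.349
v 3.873 0.875 0.857
v 3.481 0.044 0.258
v 4.102 0.736 0.766
v 3.686 -0.003 0.07
v 4.307 0.69 0.578
v 3.821 0.053 -0.172
v 4.443 0.746 0.336
f 1 38 17
f 38 12 41
f 17 41 6
f 38 41 17
f 1 17 13
f 17 6 18
f 13 18 2
f 17 18 13
f 1 13 22
f 13 2 23
f 22 23 8
f 13 23 22
f 1 22 34
f 22 8 37
f 34 37 11
f 22 37 34
f 1 34 38
f 34 11 42
f 38 42 12
f 34 42 38
f 2 18 29
f 18 6 32
f 29 32 10
f 18 32 29
f 6 41 19
f 41 12 40
f 19 40 5
f 41 40 19
f 12 42 39
f 42 11 35
f 39 35 3
f 42 35 39
f 11 37 36
f 37 8 24
f 36 24 7
f 37 24 36
f 8 23 28
f 23 2 25
f 28 25 9
f 23 25 28
f 4 30 16
f 30 10 31
f 16 31 5
f 30 31 16
f 4 16 14
f 16 5 15
f 14 15 3
f 16 15 14
f 4 14 21
f 14 3 20
f 21 20 7
f 14 20 21
f 4 21 26
f 21 7 27
f 26 27 9
f 21 27 26
f 4 26 30
f 26 9 33
f 30 33 10
f 26 33 30
f 5 31 19
f 31 10 32
f 19 32 6
f 31 32 19
f 3 15 39
f 15 5 40
f 39 40 12
f 15 40 39
f 7 20 36
f 20 3 35
f 36 35 11
f 20 35 36
f 9 27 28
f 27 7 24
f 28 24 8
f 27 24 28
f 10 33 29
f 33 9 25
f 29 25 2
f 33 25 29
f 44 46 43
f 47 44 43
f 43 46 45
f 45 47 43
f 44 50 46
f 48 44 47
f 48 50 44
f 46 50 45
f 49 47 45
f 45 50 49
f 49 48 47
f 50 48 49
f 52 51 54
f 52 54 53
f 54 51 55
f 54 55 53
f 55 51 56
f 55 56 53
f 56 51 57
f 56 57 53
f 57 51 58
f 57 58 53
f 58 51 59
f 58 59 53
f 59 51 60
f 59 60 53
f 60 51 61
f 60 61 53
f 61 51 62
f 61 62 53
f 62 51 63
f 62 63 53
f 63 51 64
f 63 64 53
f 64 51 65
f 64 65 53
f 65 51 66
f 65 66 53
f 66 51 67
f 66 67 53
f 67 51 68
f 67 68 53
f 68 51 52
f 68 52 53
f 70 72 69
f 73 70 69
f 69 72 71
f 71 73 69
f 70 76 72
f 74 70 73
f 74 76 70
f 72 76 71
f 75 73 71
f 71 76 75
f 75 74 73
f 76 74 75
f 78 77 81
f 78 81 79
f 79 81 82
f 79 82 80
f 81 77 83
f 81 83 82
f 82 83 84
f 82 84 80
f 83 77 85
f 83 85 84
f 84 85 86
f 84 86 80
f 85 77 87
f 85 87 86
f 86 87 88
f 86 88 80
f 87 77 89
f 87 89 88
f 88 89 90
f 88 90 80
f 89 77 91
f 89 91 90
f 90 91 92
f 90 92 80
f 91 77 93
f 91 93 92
f 92 93 94
f 92 94 80
f 93 77 95
f 93 95 94
f 94 95 96
f 94 96 80
f 95 77 97
f 95 97 96
f 96 97 98
f 96 98 80
f 97 77 99
f 97 99 98
f 98 99 100
f 98 100 80
f 99 77 101
f 99 101 100
f 100 101 102
f 100 102 80
f 101 77 103
f 101 103 102
f 102 103 104
f 102 104 80
f 103 77 78
f 103 78 104
f 104 78 79
f 104 79 80

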